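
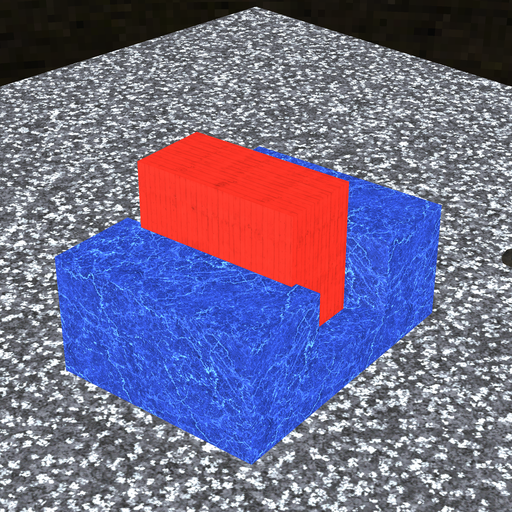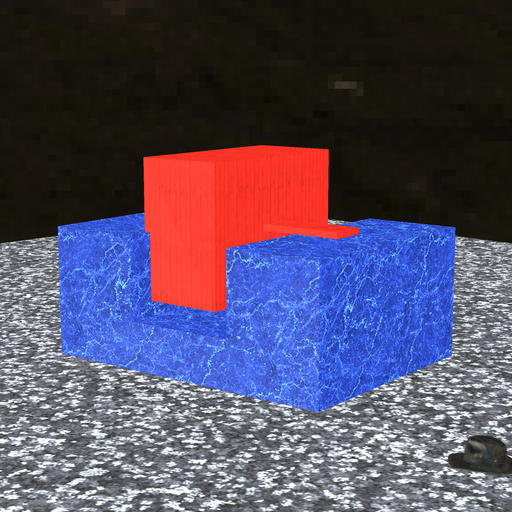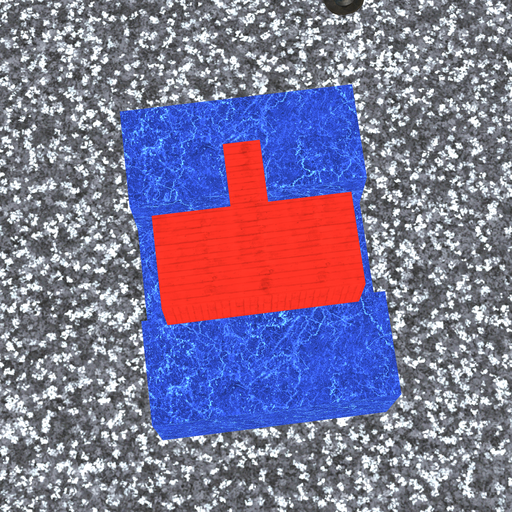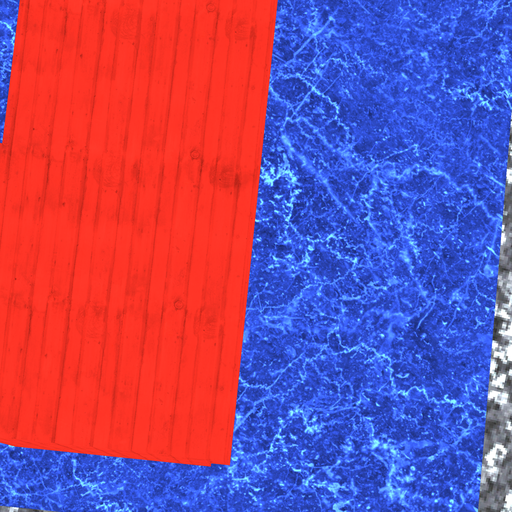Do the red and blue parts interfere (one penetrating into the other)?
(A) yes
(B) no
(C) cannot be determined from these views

(A) yes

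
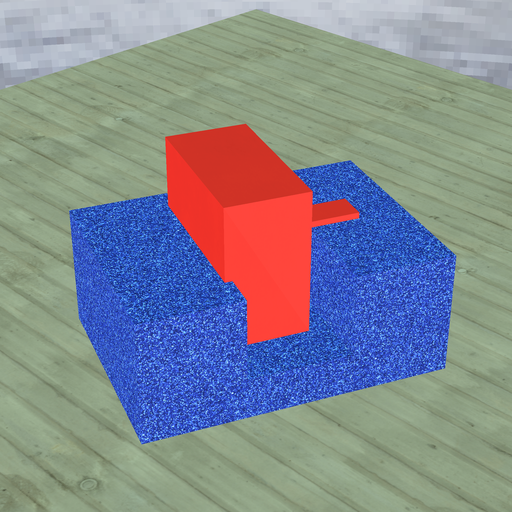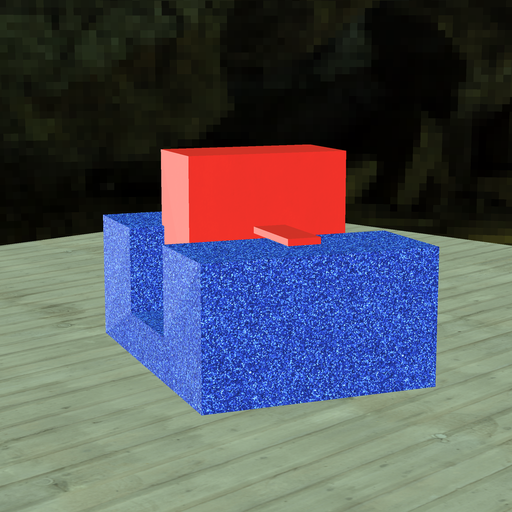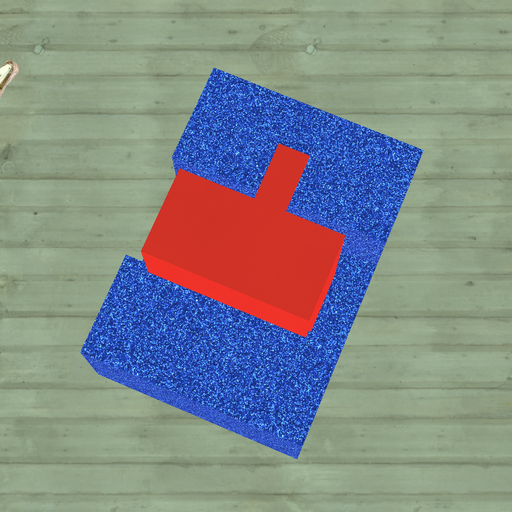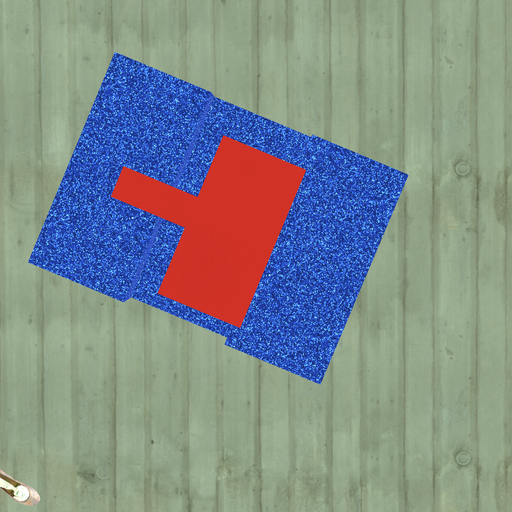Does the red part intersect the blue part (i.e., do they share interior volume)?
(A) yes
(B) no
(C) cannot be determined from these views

(A) yes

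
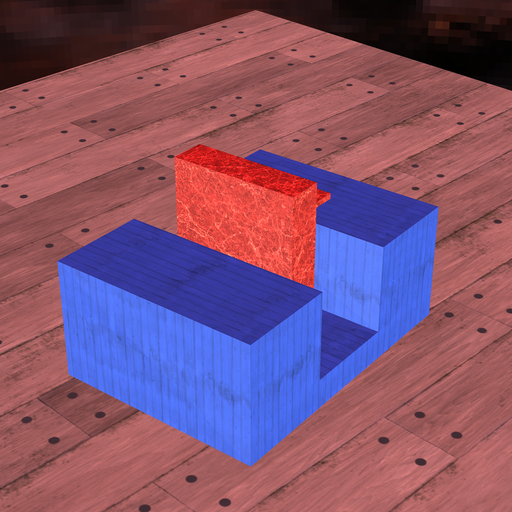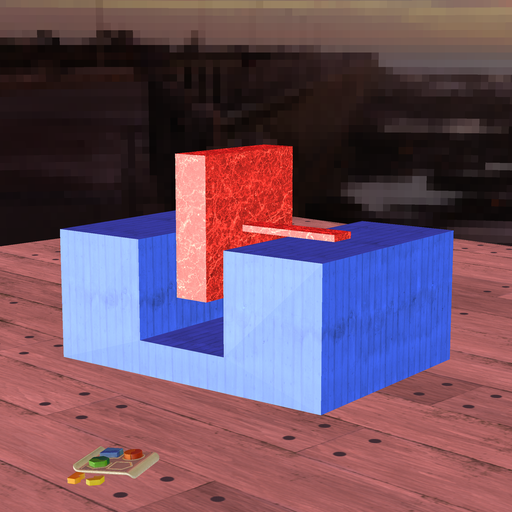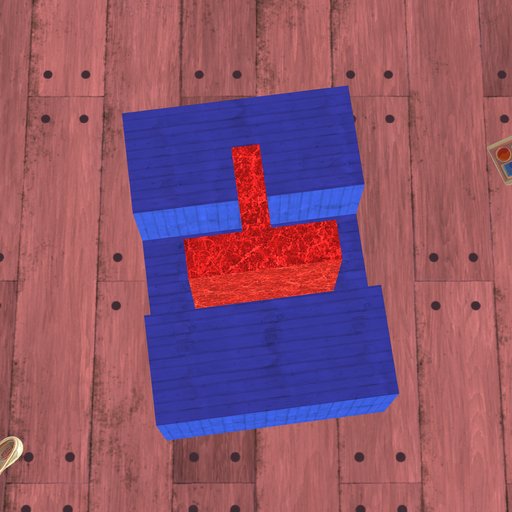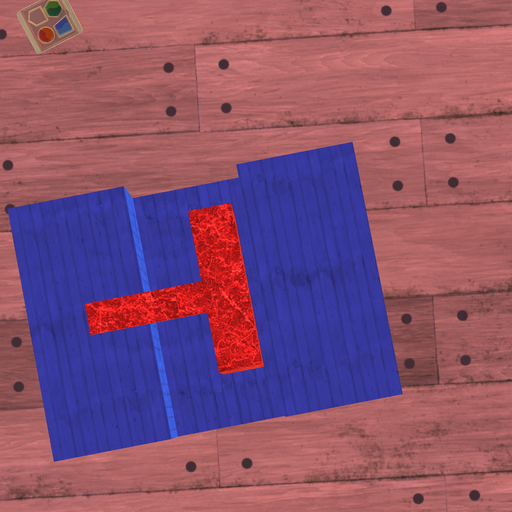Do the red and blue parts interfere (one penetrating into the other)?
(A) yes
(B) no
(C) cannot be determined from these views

(B) no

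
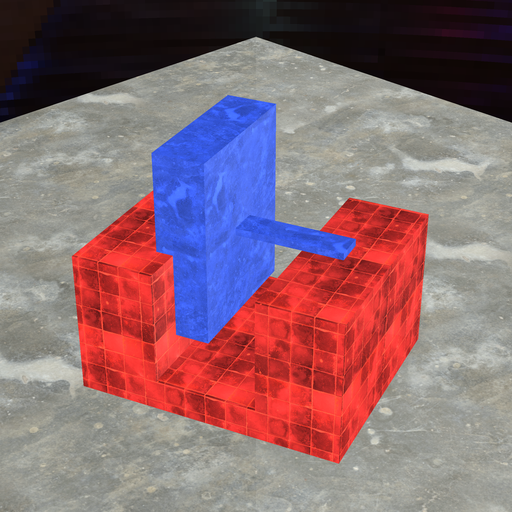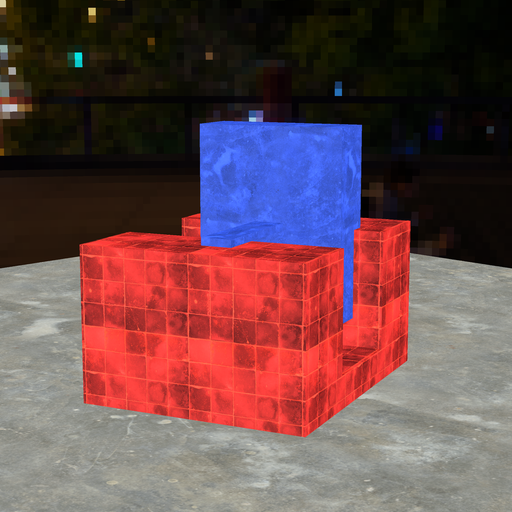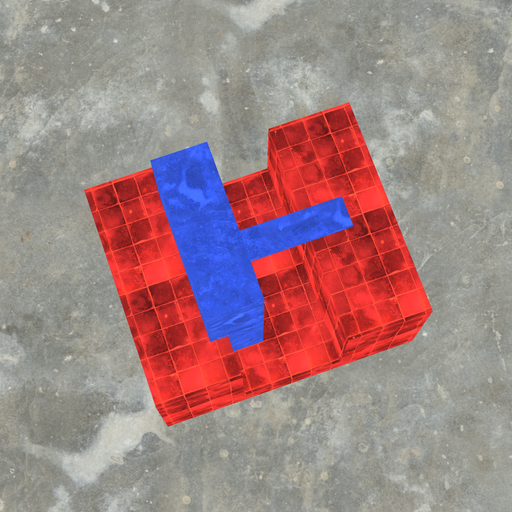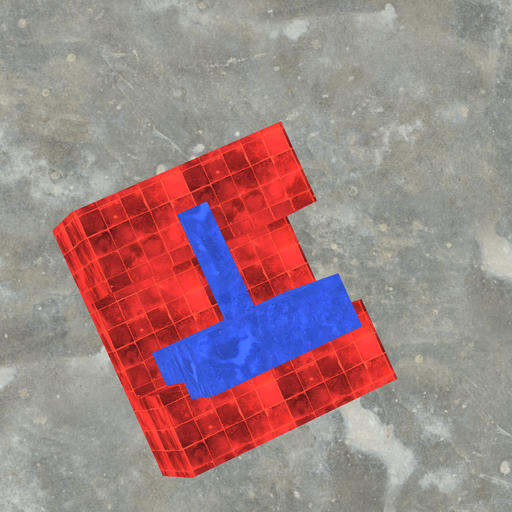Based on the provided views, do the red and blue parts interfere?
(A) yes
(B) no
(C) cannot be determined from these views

(A) yes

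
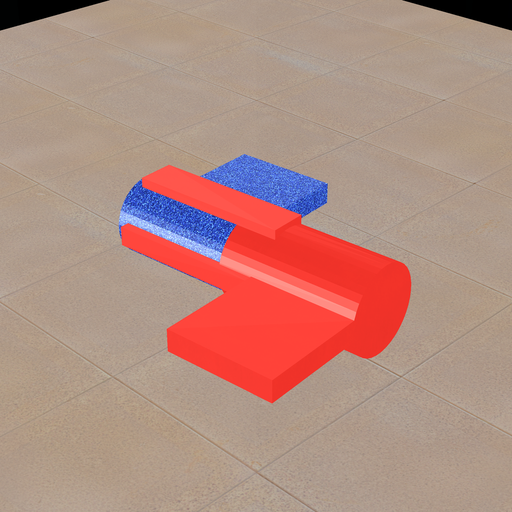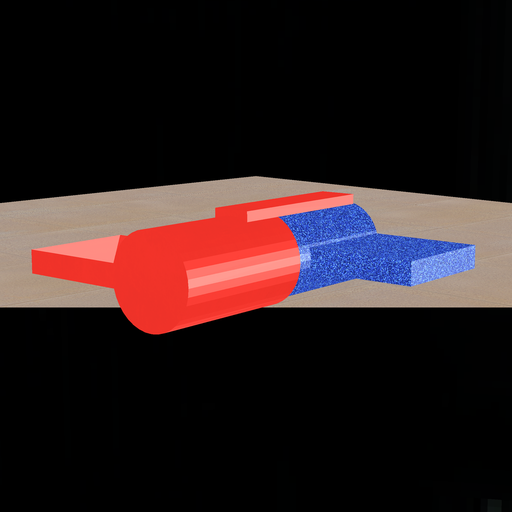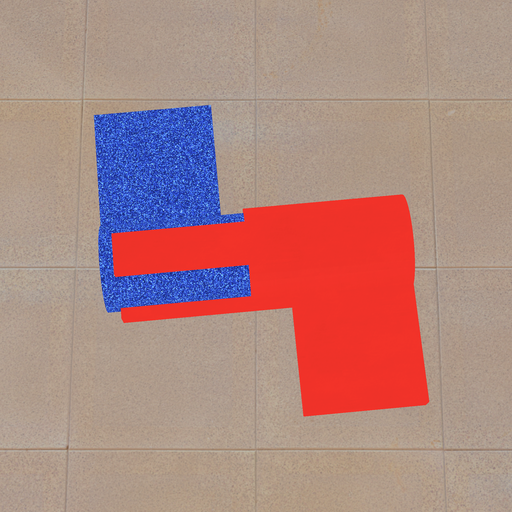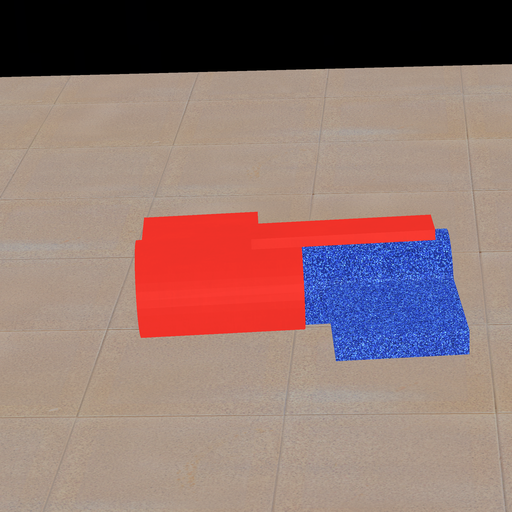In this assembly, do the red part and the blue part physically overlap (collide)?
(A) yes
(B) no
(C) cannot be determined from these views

(A) yes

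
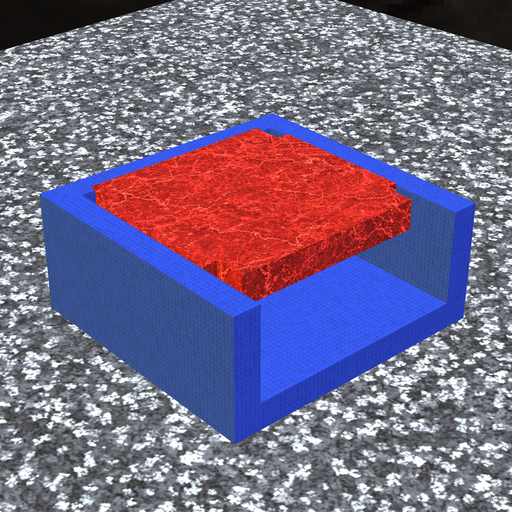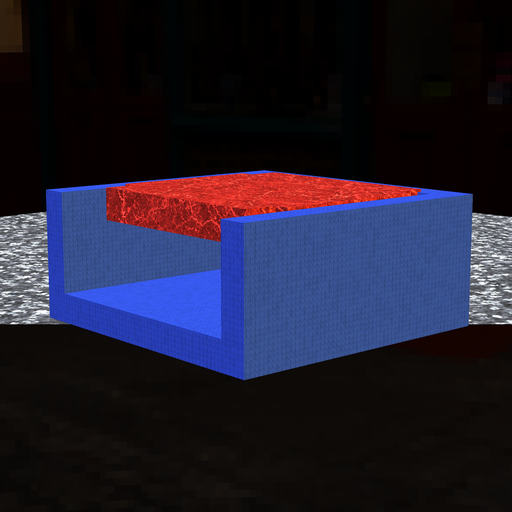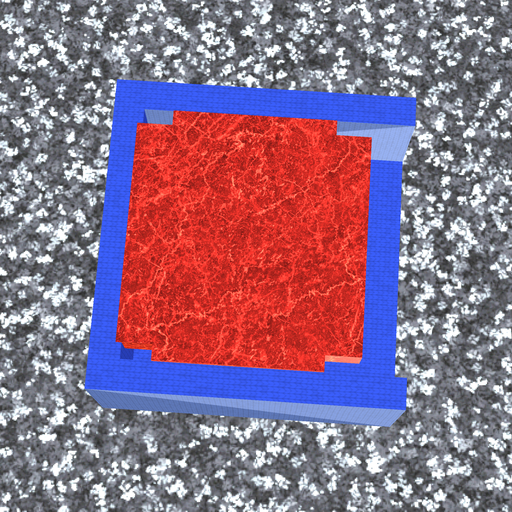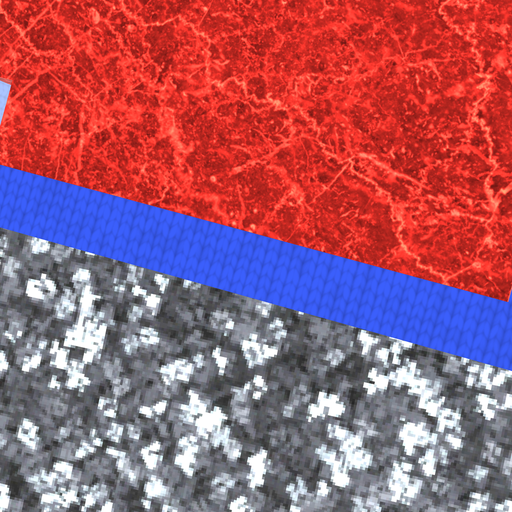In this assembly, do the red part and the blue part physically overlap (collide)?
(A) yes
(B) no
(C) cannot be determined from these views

(A) yes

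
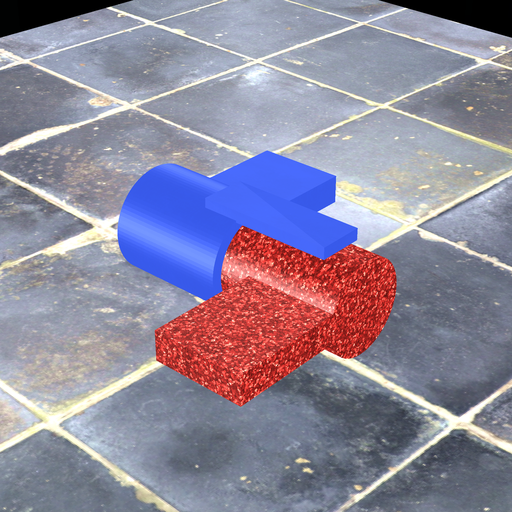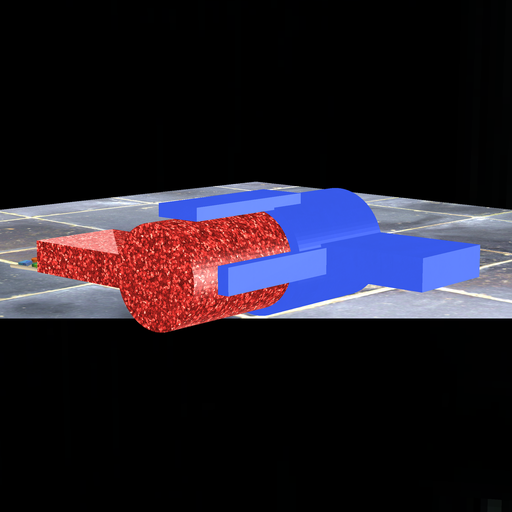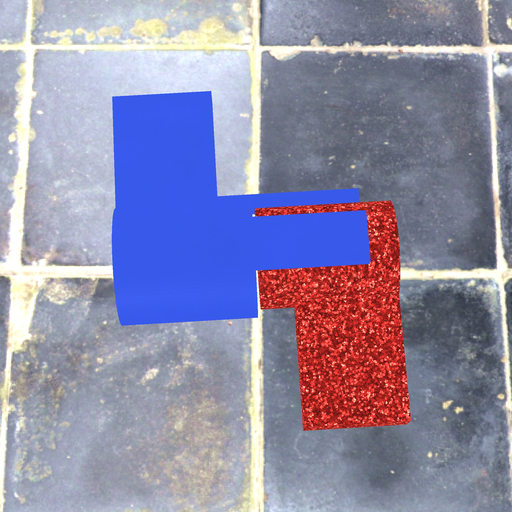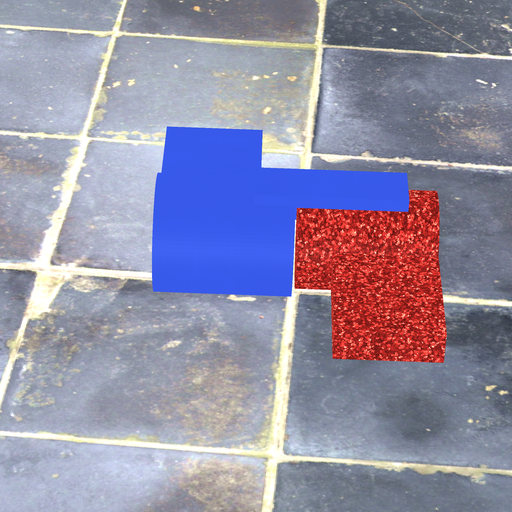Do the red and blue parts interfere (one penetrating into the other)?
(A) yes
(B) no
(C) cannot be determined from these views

(B) no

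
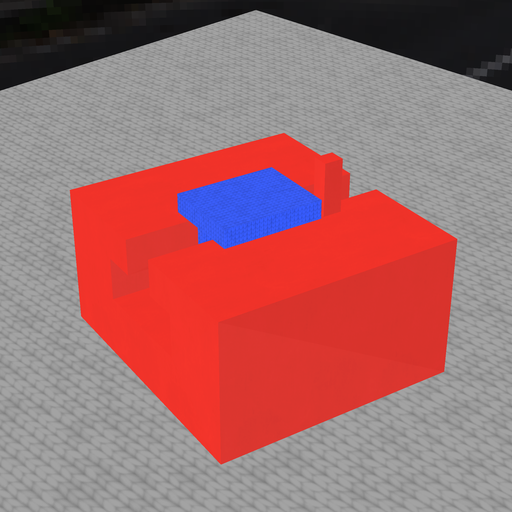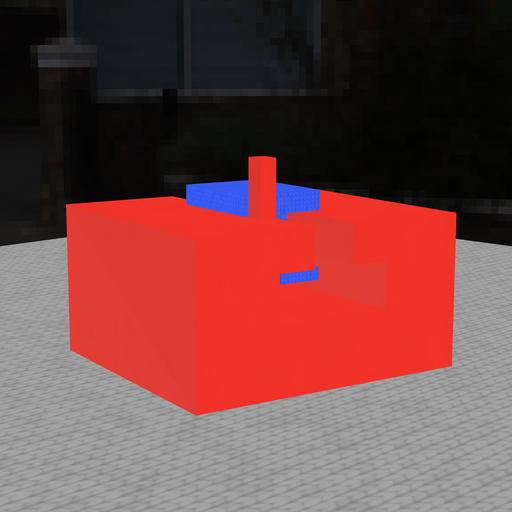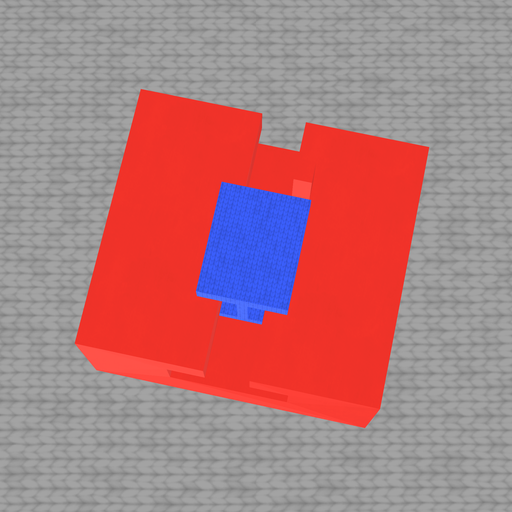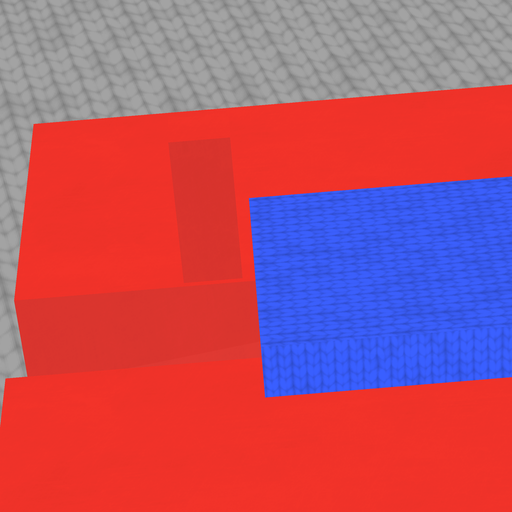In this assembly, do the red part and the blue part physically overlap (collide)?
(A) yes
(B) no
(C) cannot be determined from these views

(B) no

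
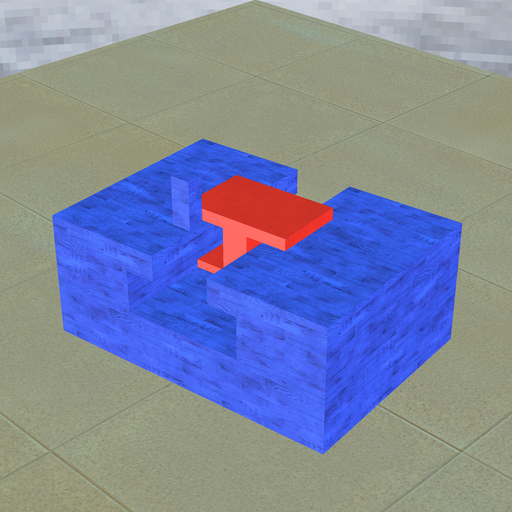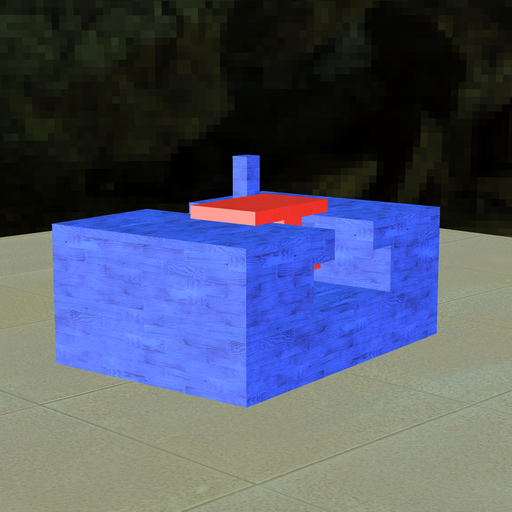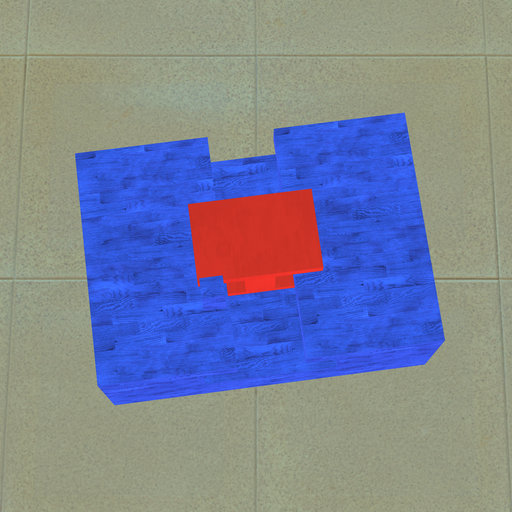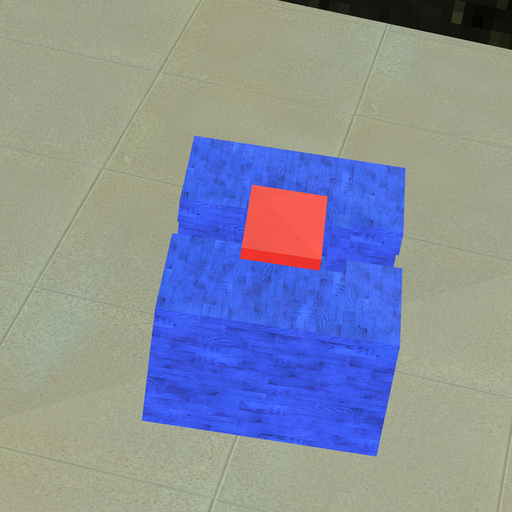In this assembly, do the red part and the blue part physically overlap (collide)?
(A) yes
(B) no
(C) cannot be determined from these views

(B) no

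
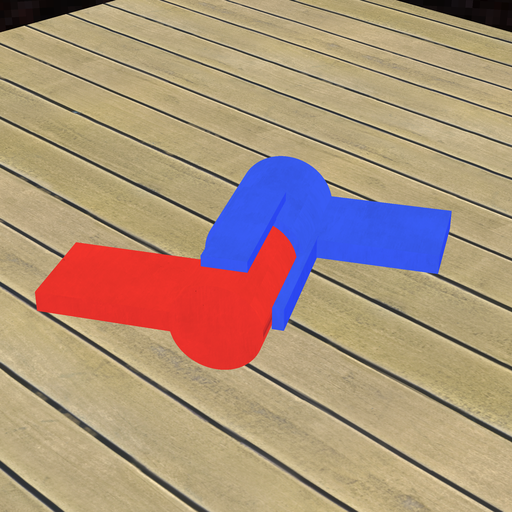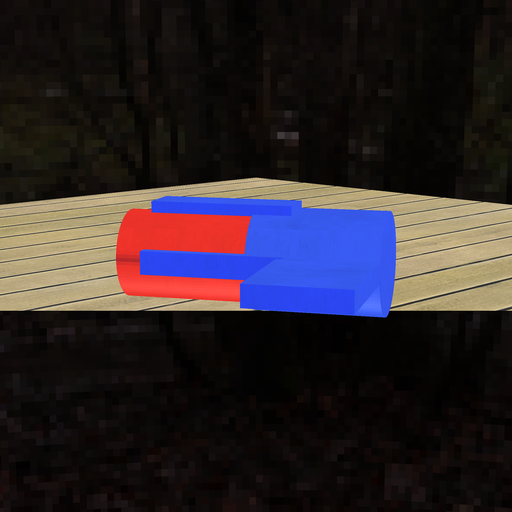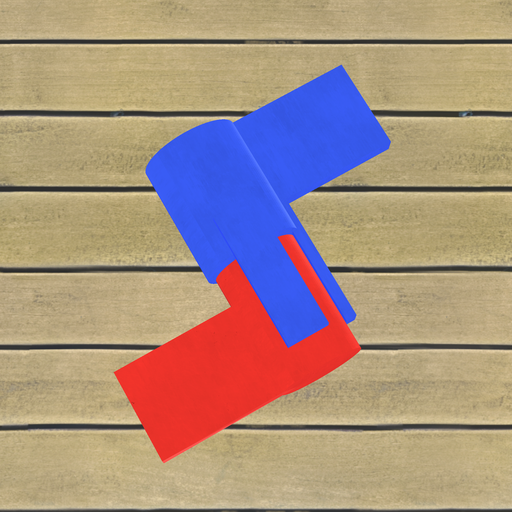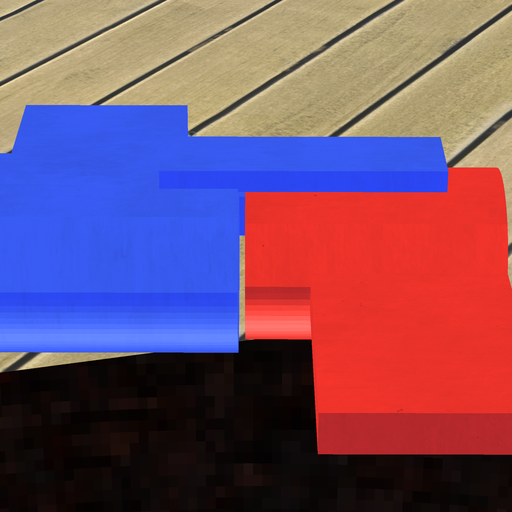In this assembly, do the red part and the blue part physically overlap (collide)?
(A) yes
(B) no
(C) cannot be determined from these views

(B) no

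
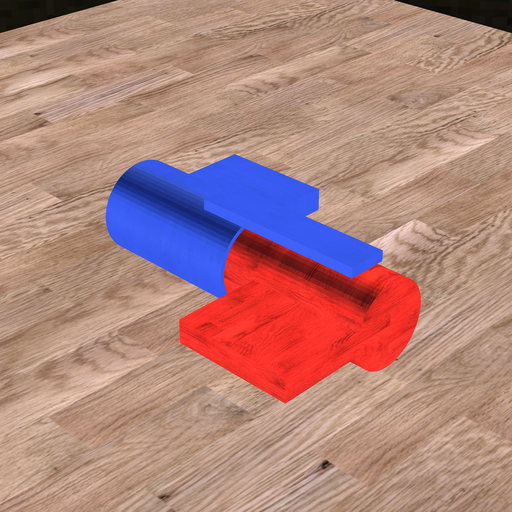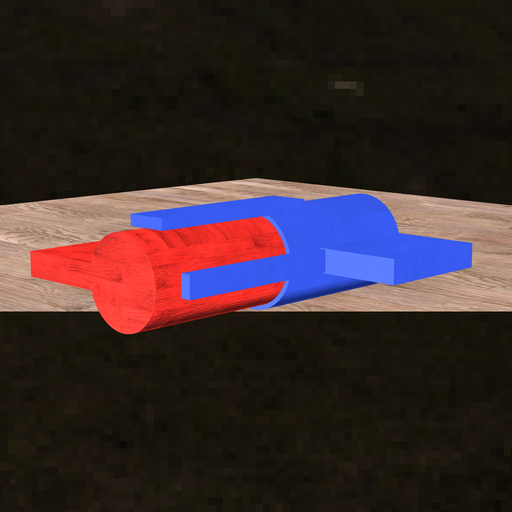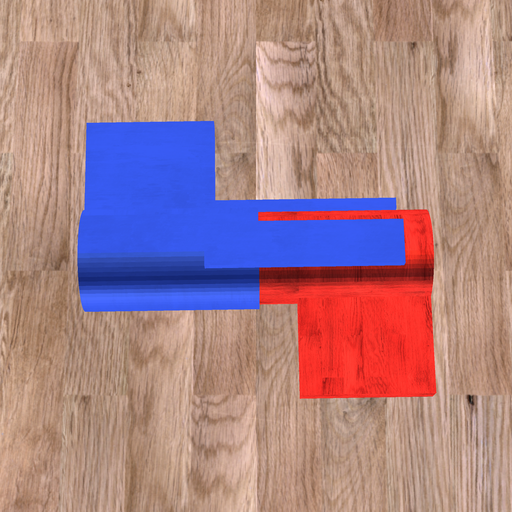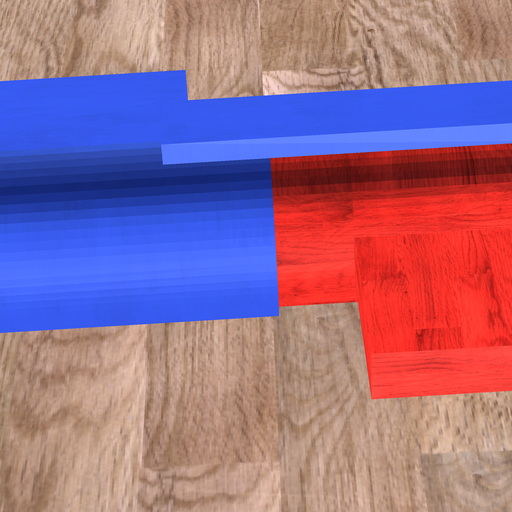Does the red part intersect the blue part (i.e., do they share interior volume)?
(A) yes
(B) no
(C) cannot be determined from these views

(A) yes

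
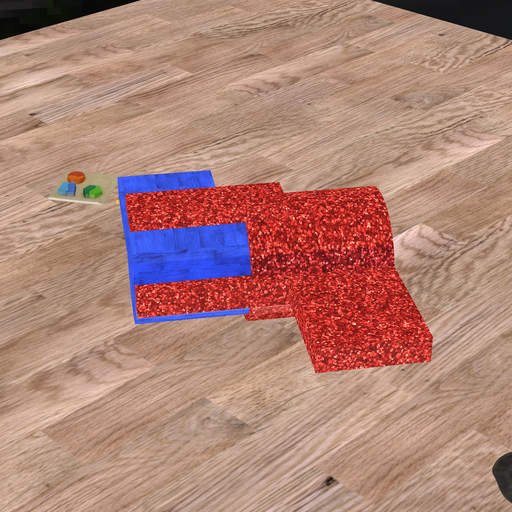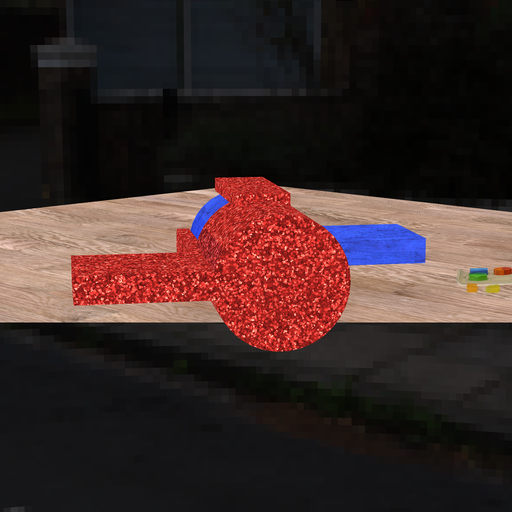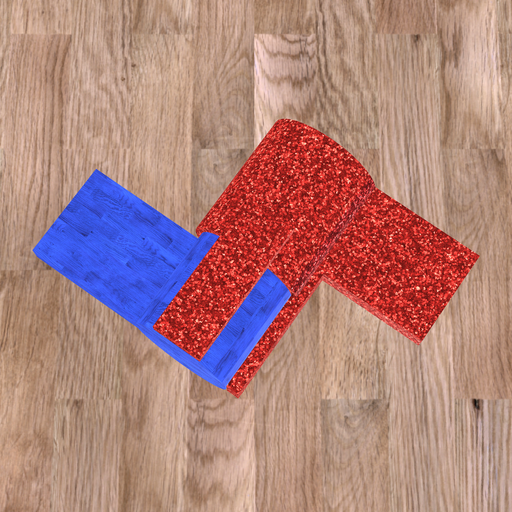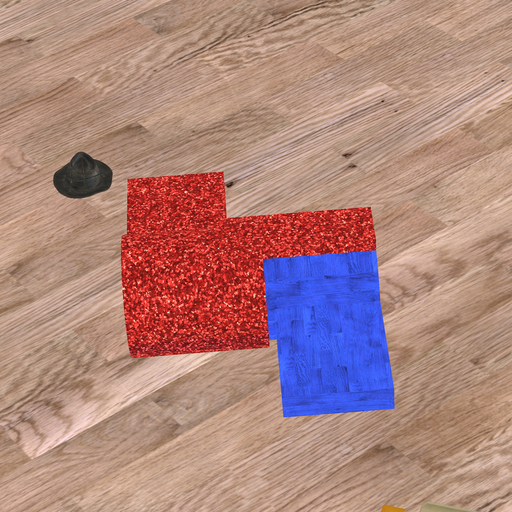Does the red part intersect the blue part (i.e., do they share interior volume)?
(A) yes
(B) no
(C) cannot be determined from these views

(A) yes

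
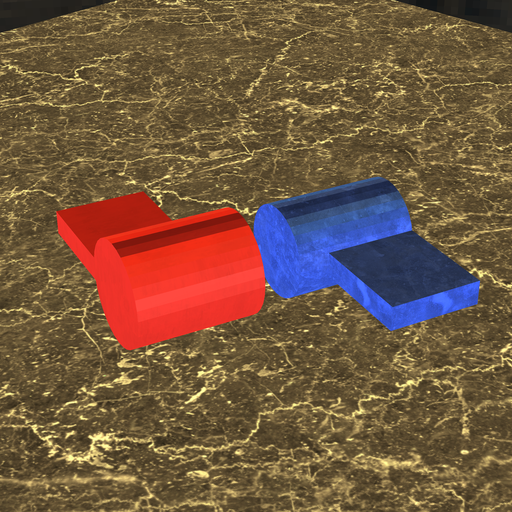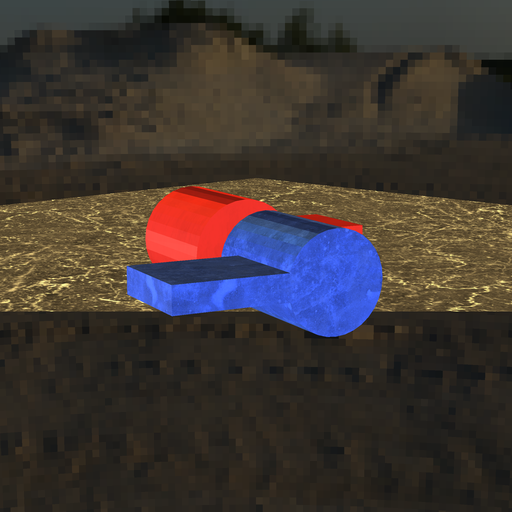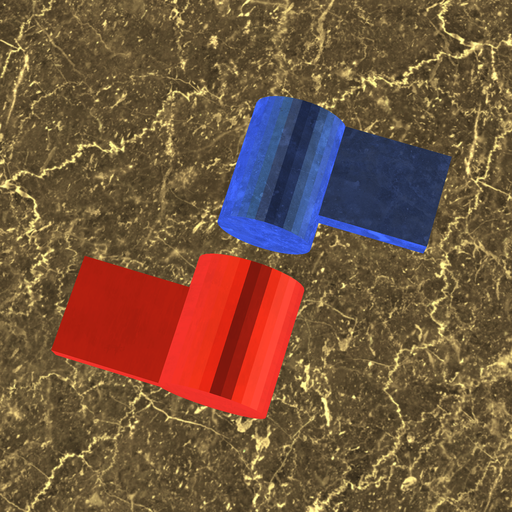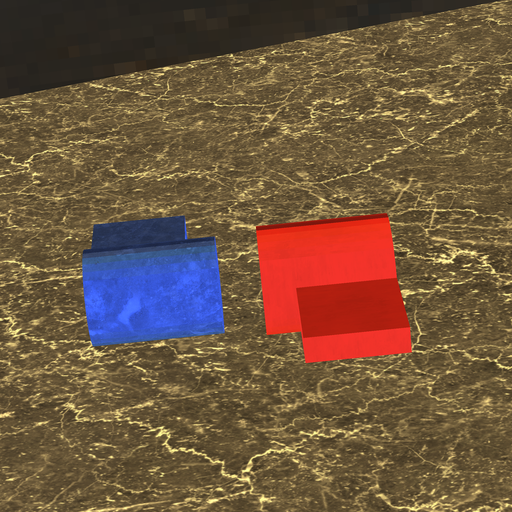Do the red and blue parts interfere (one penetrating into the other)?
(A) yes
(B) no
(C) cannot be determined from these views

(B) no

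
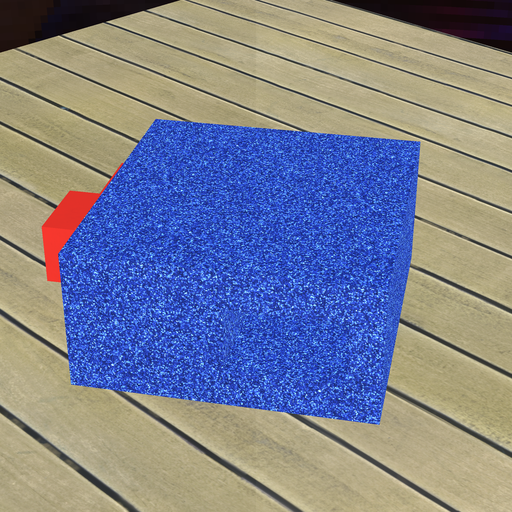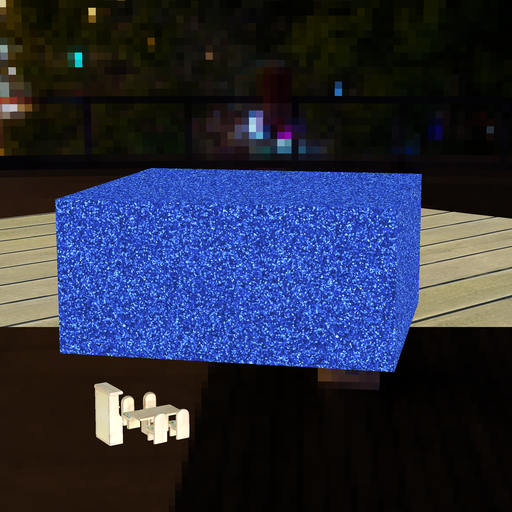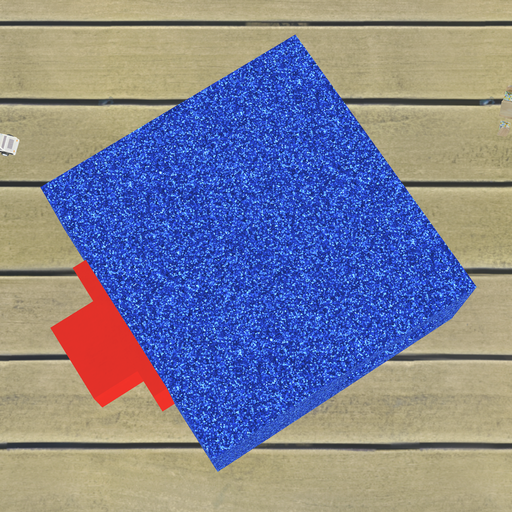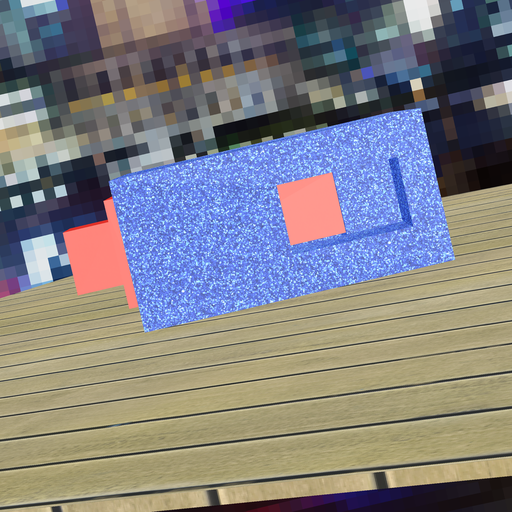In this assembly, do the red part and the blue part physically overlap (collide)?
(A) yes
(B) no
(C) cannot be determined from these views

(A) yes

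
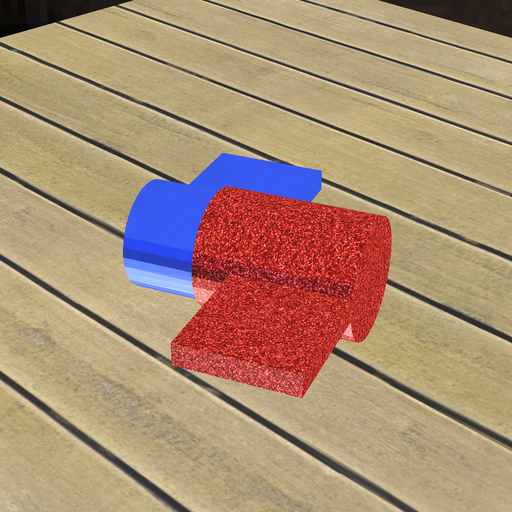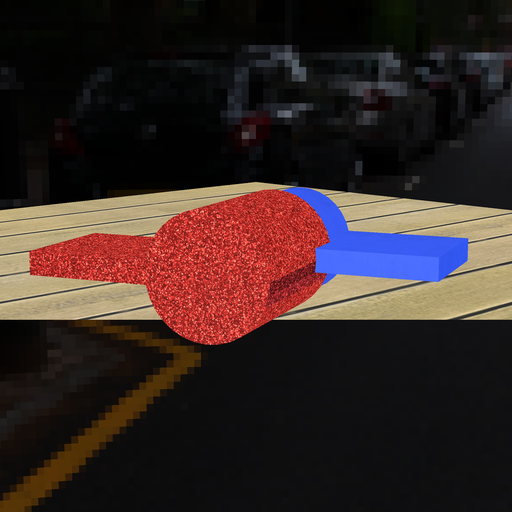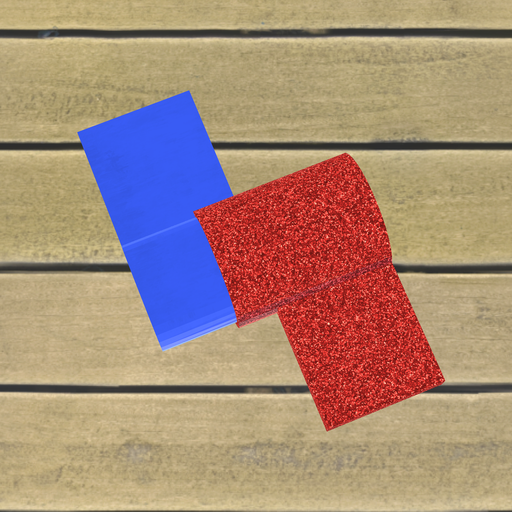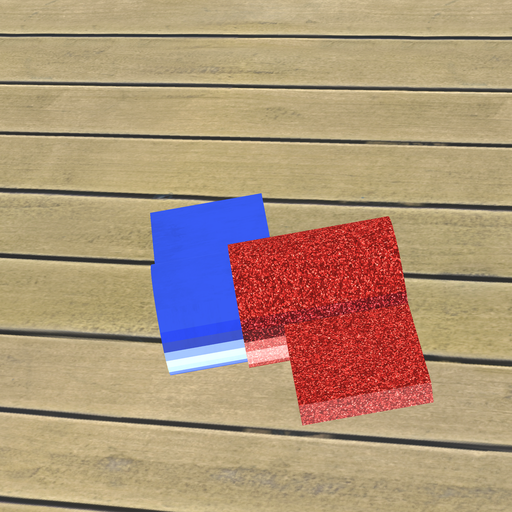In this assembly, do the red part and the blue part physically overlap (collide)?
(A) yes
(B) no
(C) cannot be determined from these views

(A) yes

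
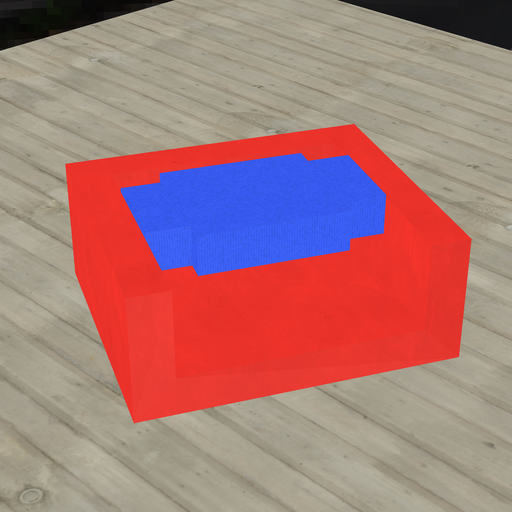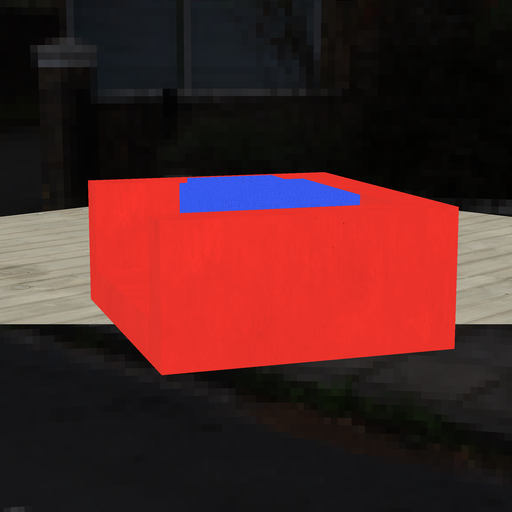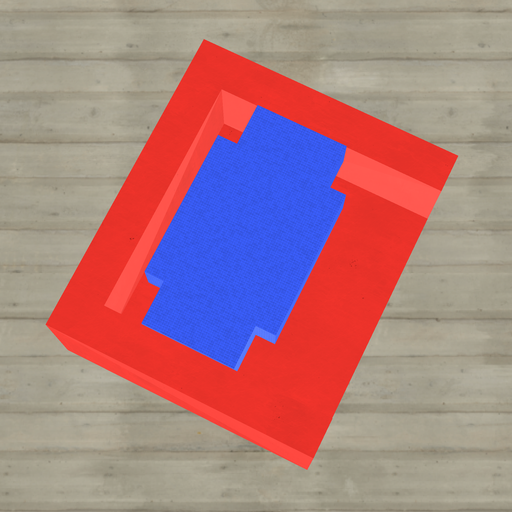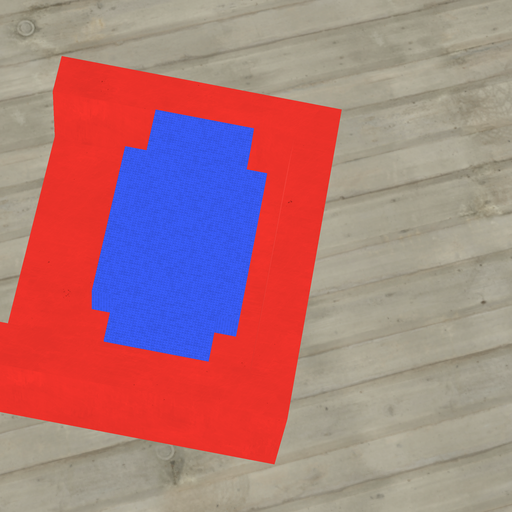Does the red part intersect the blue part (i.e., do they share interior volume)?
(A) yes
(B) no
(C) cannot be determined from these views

(B) no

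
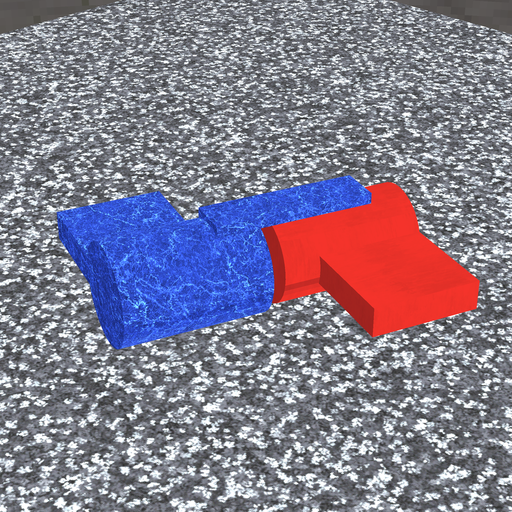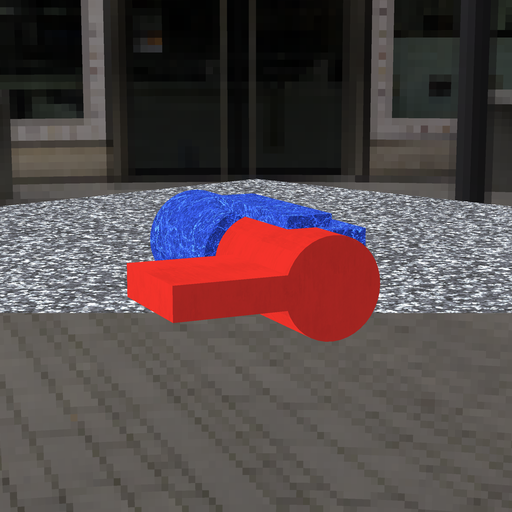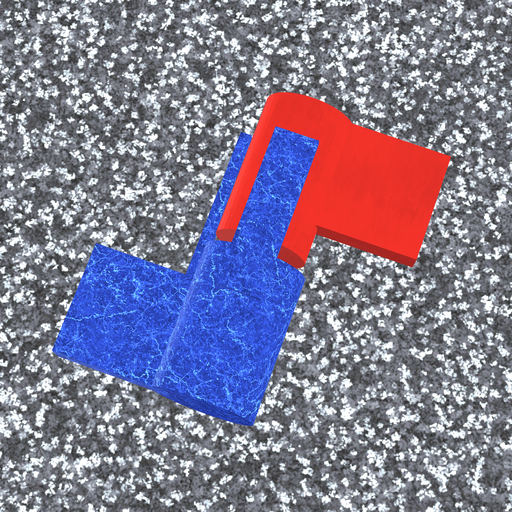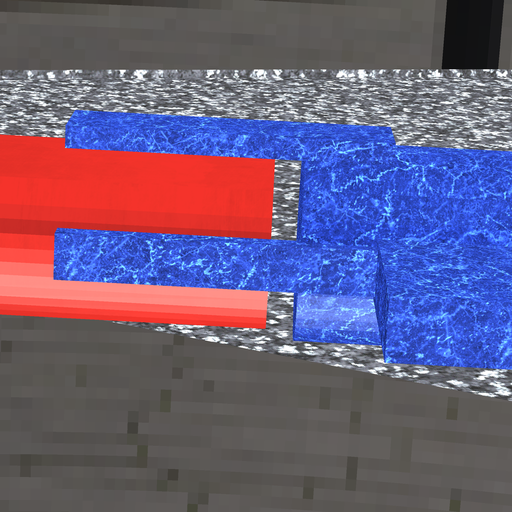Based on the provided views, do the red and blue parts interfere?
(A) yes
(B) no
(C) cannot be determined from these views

(B) no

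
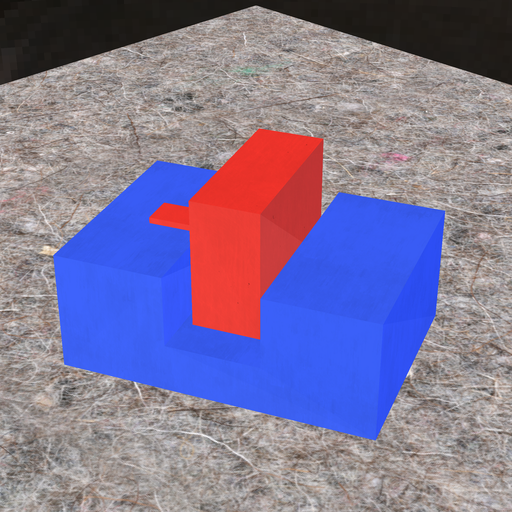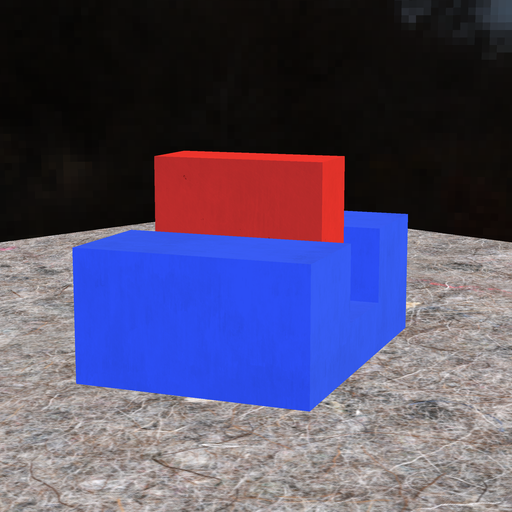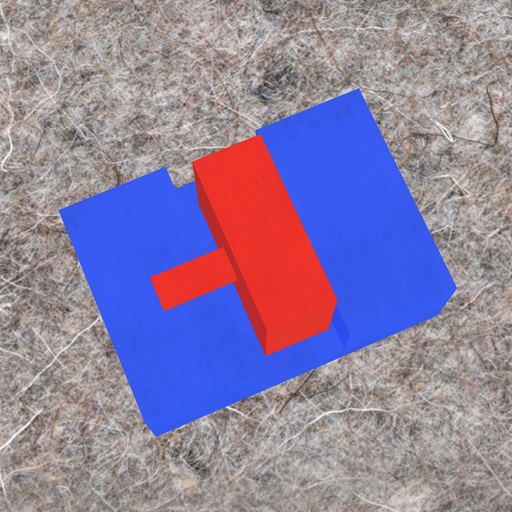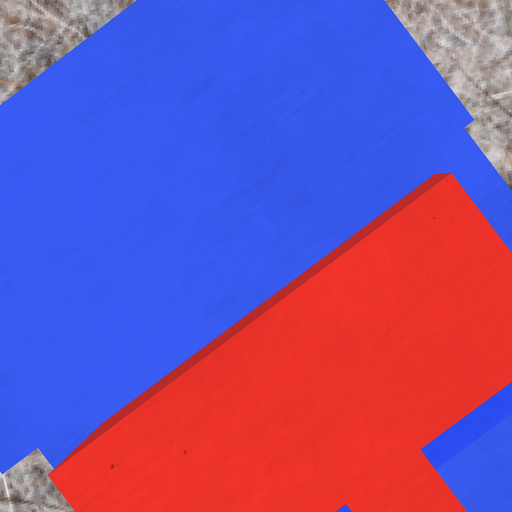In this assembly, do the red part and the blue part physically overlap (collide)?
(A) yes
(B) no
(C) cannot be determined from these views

(B) no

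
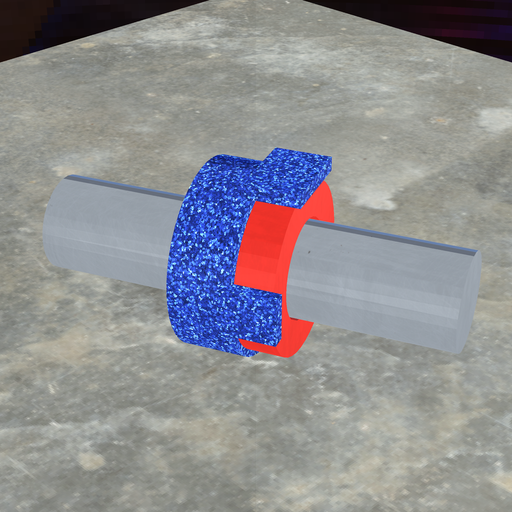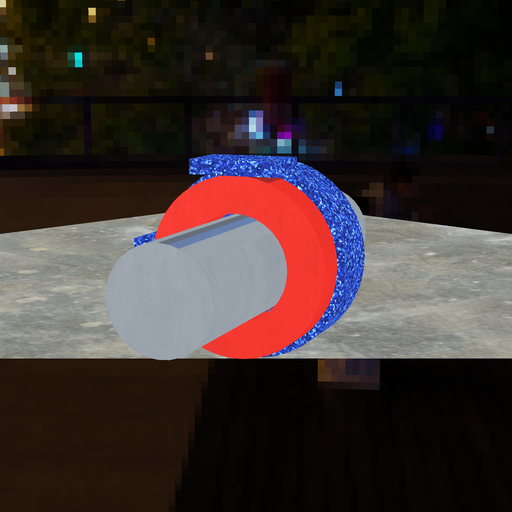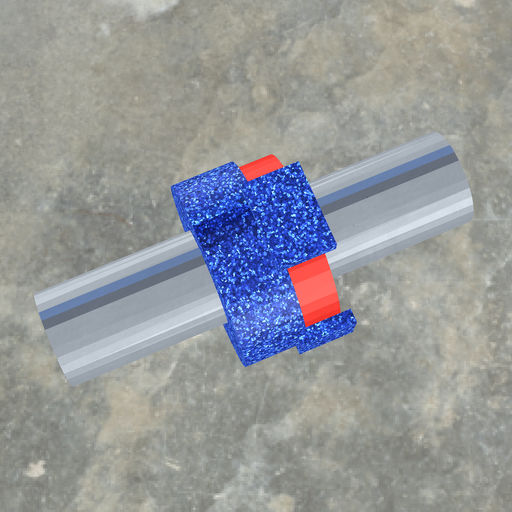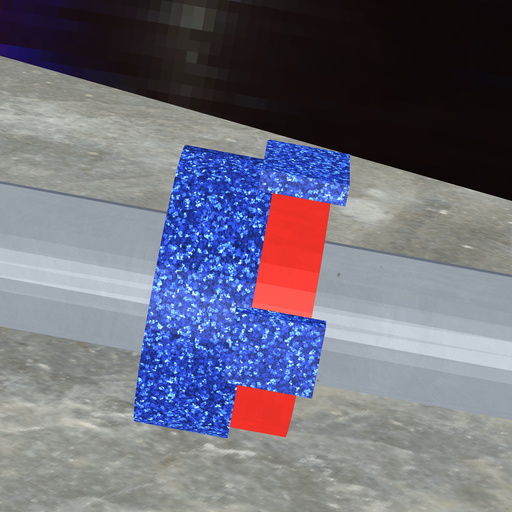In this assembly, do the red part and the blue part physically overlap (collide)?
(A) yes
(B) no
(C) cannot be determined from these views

(A) yes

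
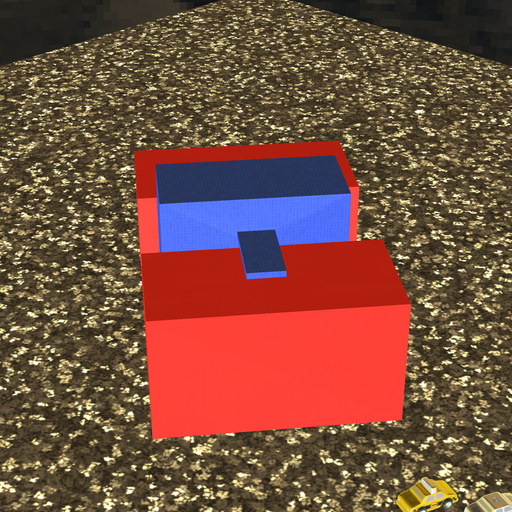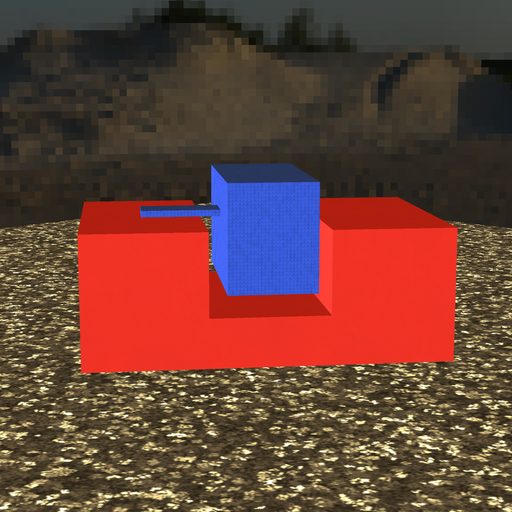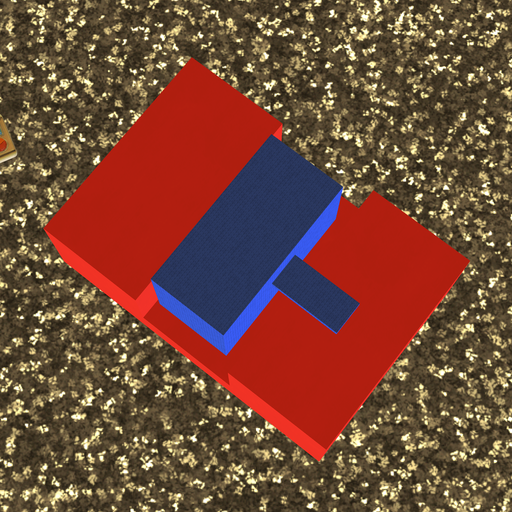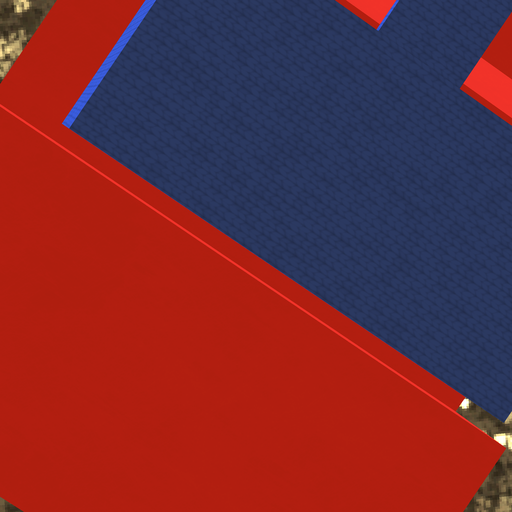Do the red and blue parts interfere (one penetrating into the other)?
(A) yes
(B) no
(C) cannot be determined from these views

(B) no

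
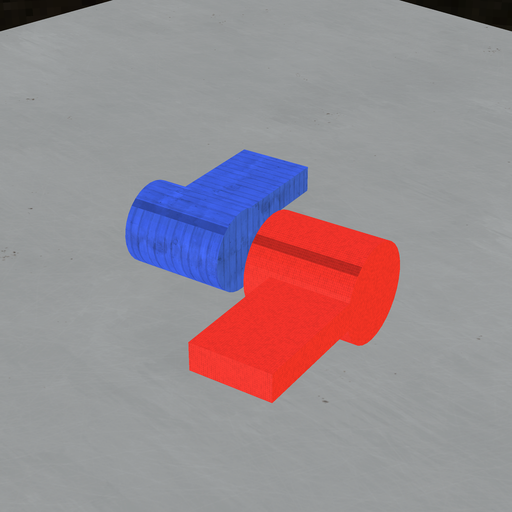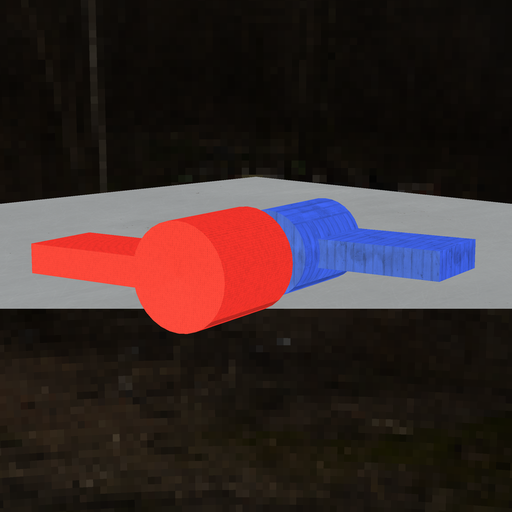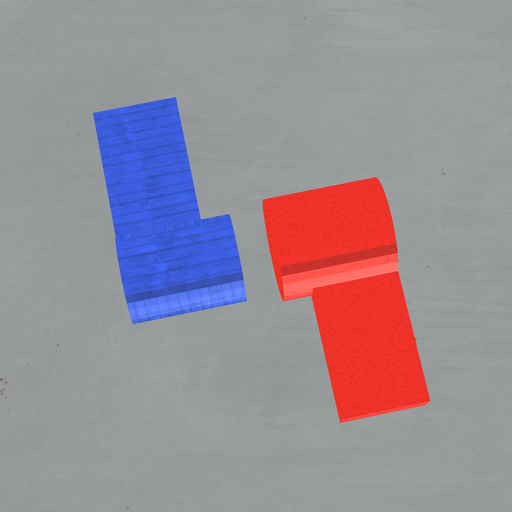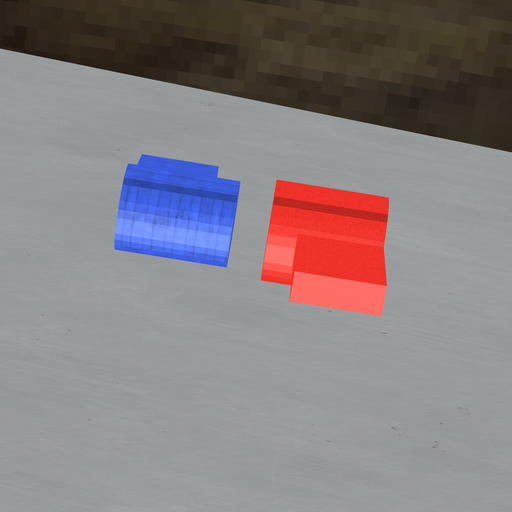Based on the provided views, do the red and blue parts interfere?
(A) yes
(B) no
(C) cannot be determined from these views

(B) no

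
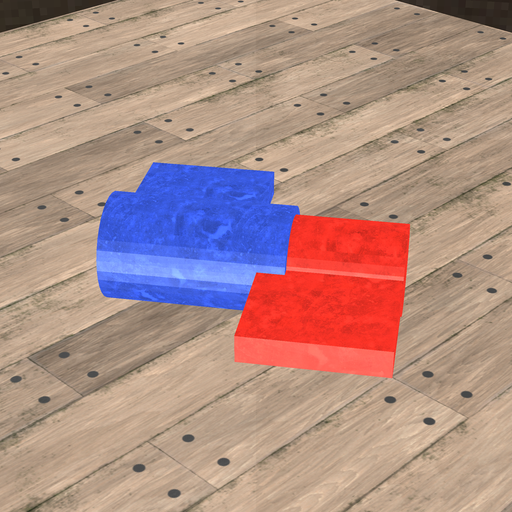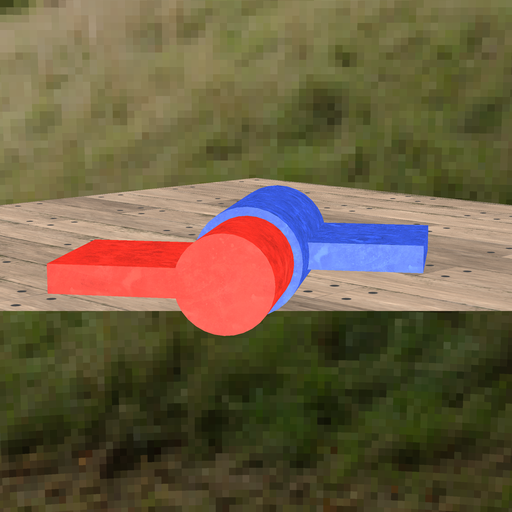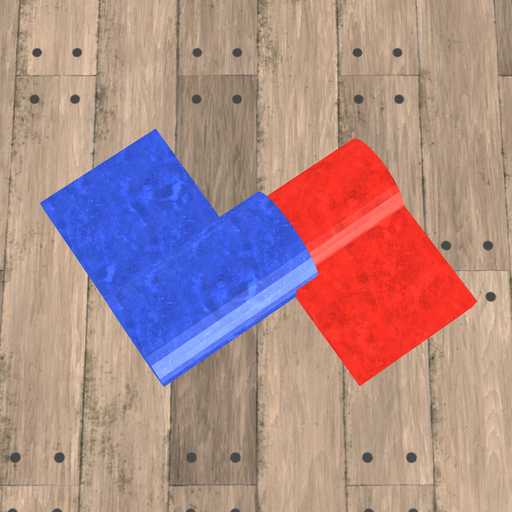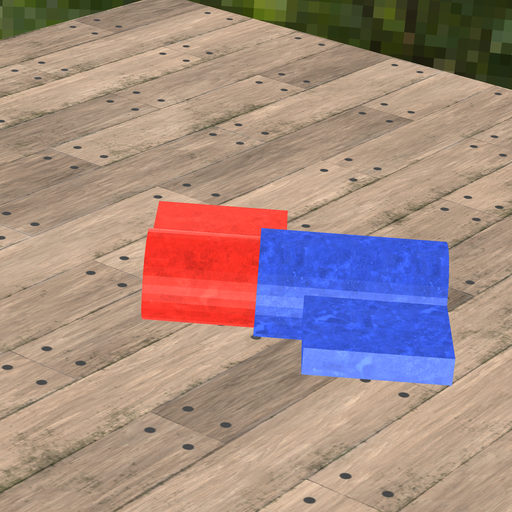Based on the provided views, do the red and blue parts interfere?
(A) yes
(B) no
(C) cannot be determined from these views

(A) yes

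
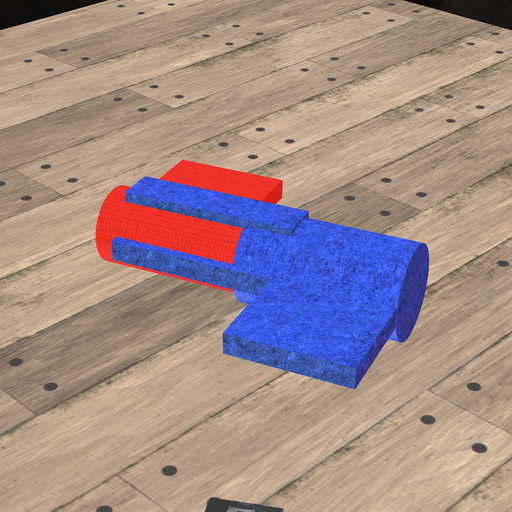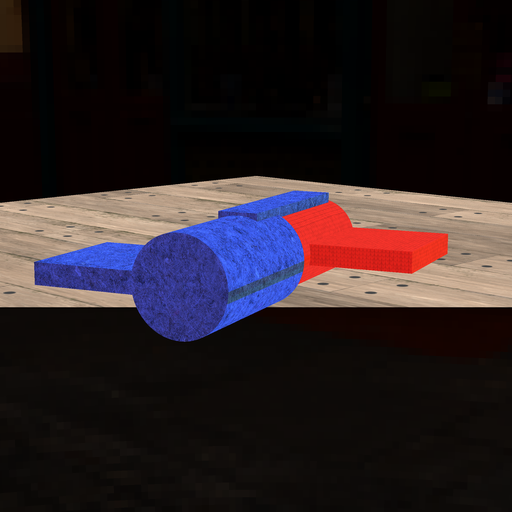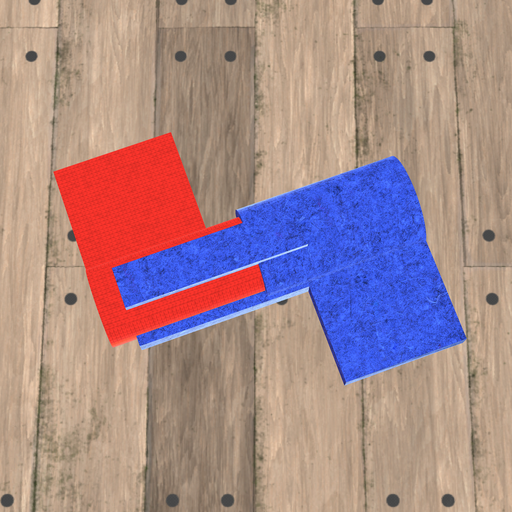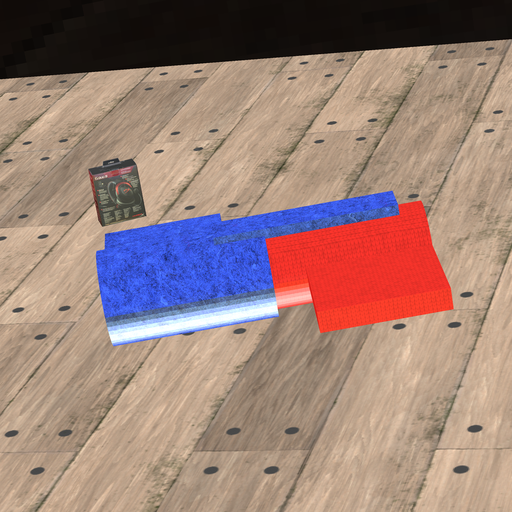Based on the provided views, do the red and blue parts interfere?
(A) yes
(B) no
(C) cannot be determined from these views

(A) yes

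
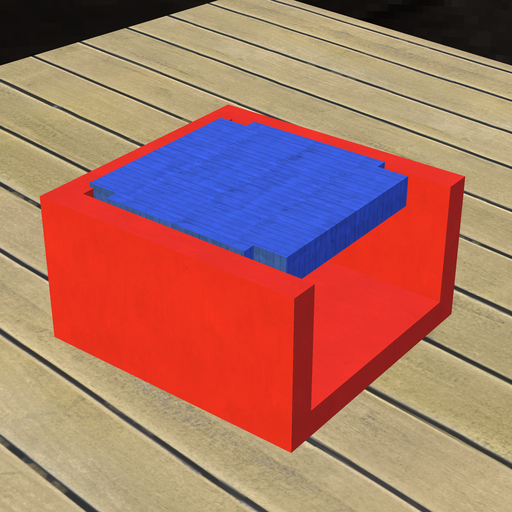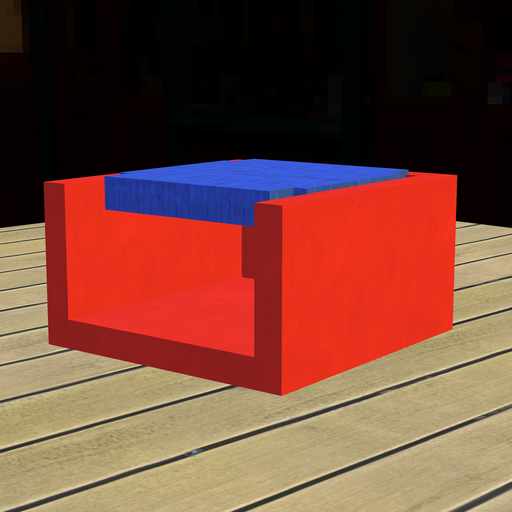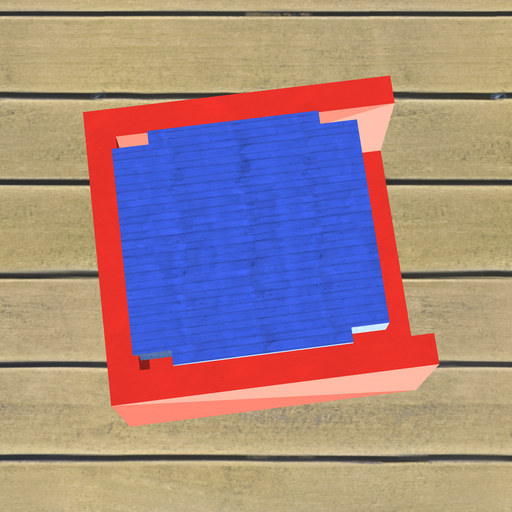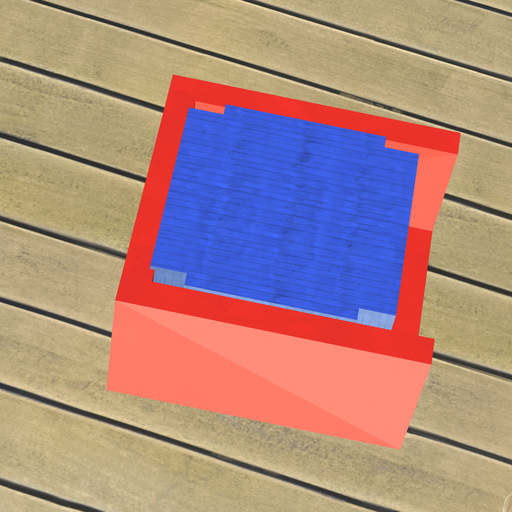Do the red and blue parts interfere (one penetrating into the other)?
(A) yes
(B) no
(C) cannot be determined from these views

(A) yes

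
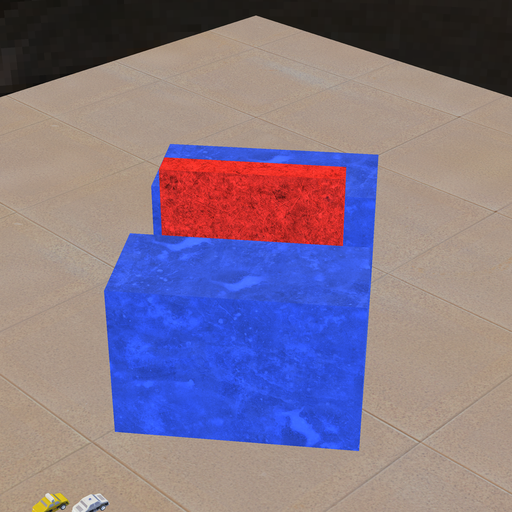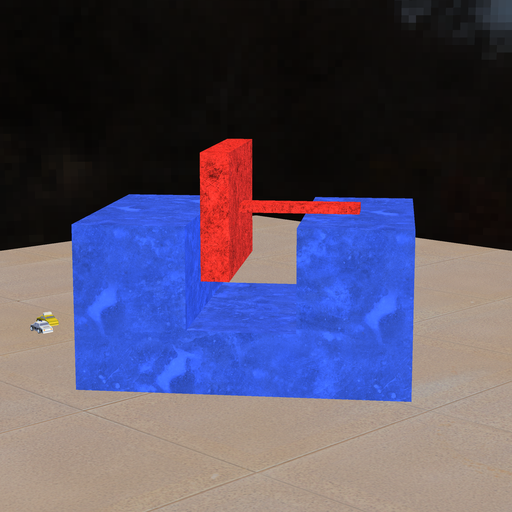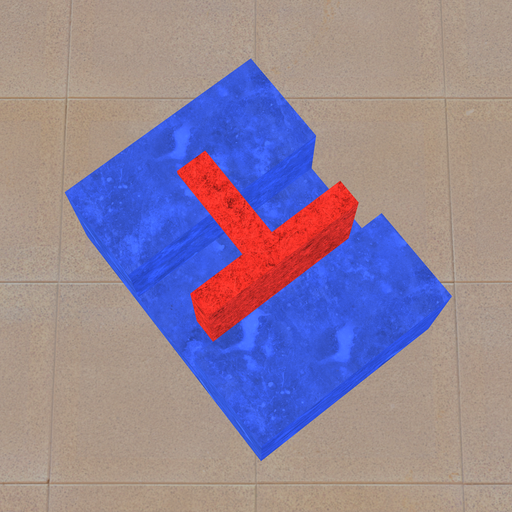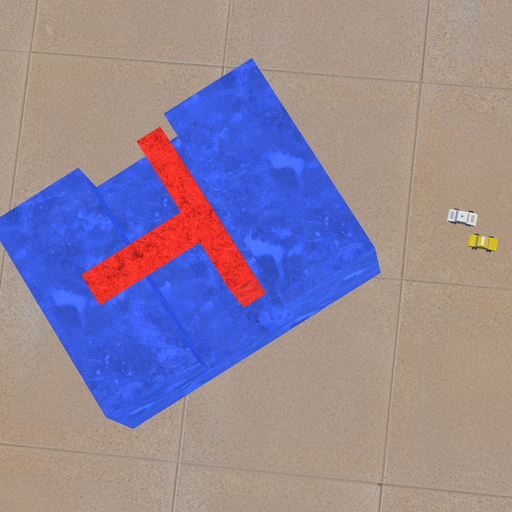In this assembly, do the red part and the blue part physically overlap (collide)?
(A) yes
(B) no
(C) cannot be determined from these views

(B) no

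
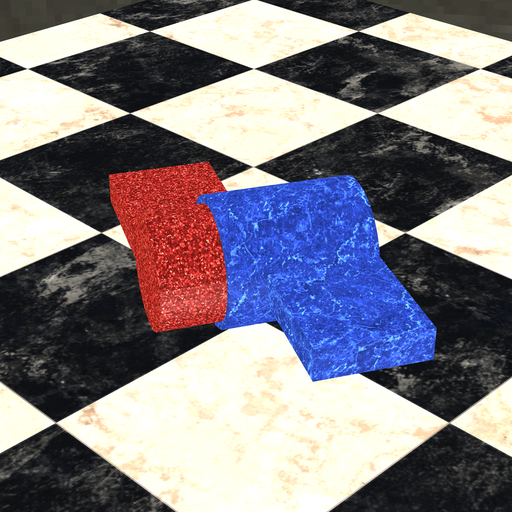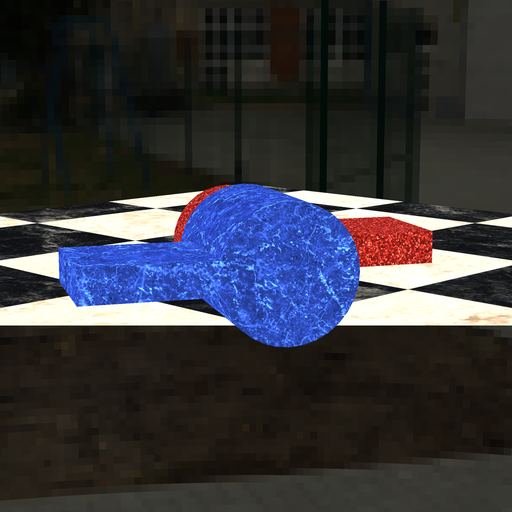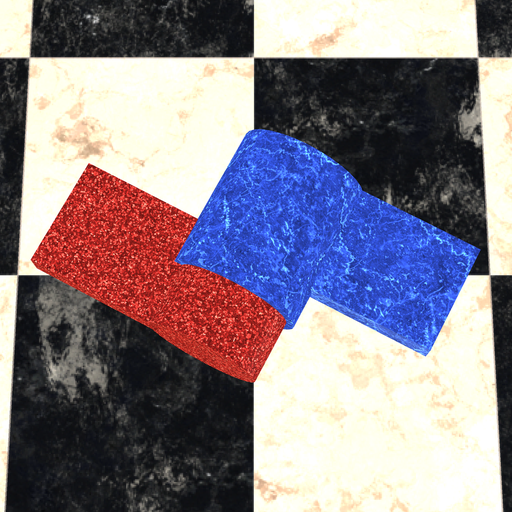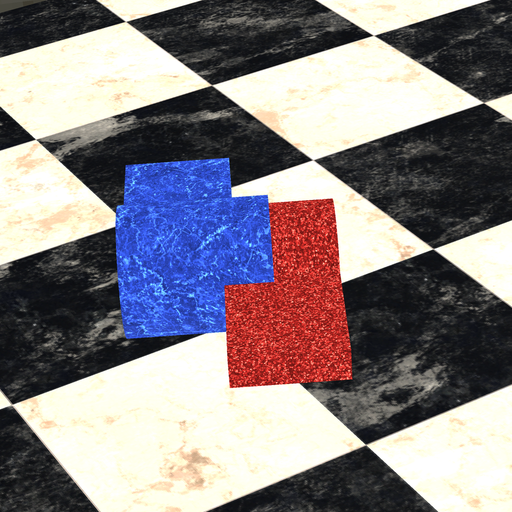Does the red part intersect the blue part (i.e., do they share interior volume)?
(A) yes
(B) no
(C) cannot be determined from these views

(A) yes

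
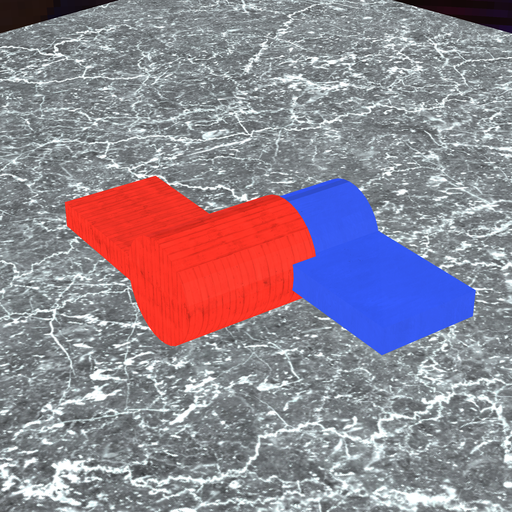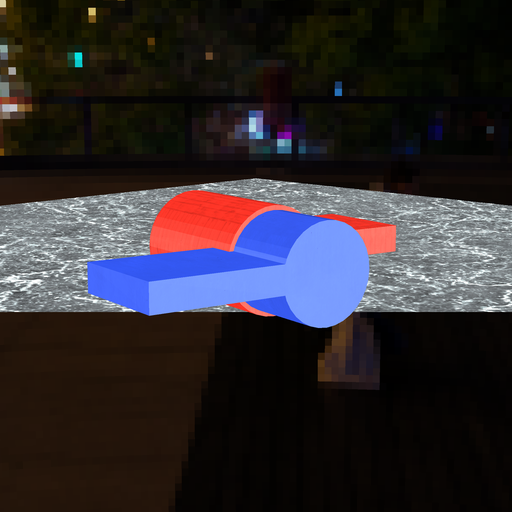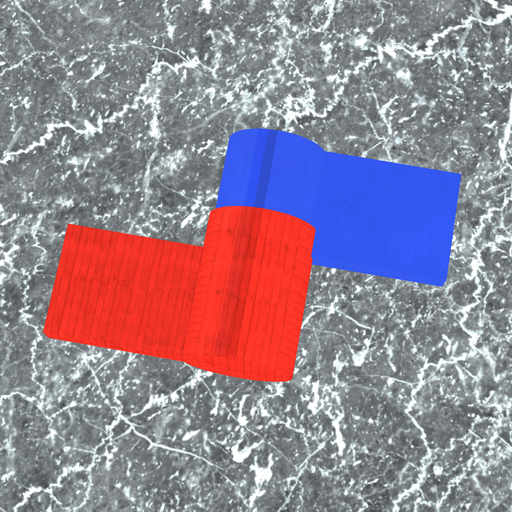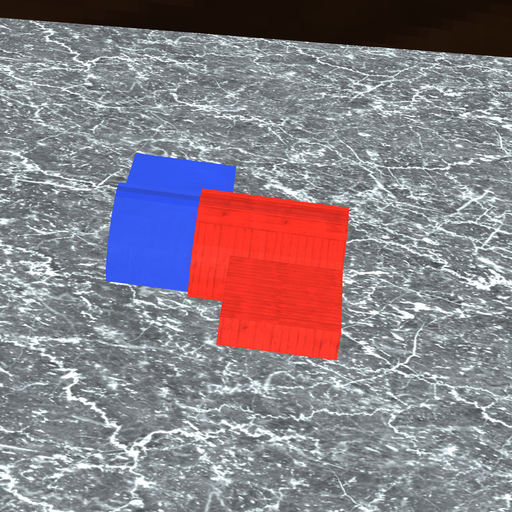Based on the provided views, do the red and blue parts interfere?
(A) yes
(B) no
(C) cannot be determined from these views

(A) yes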